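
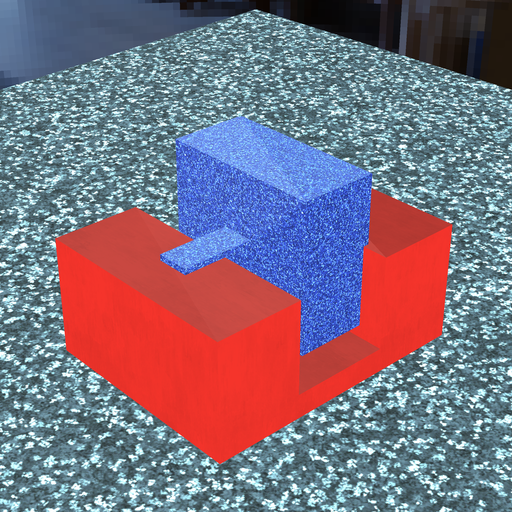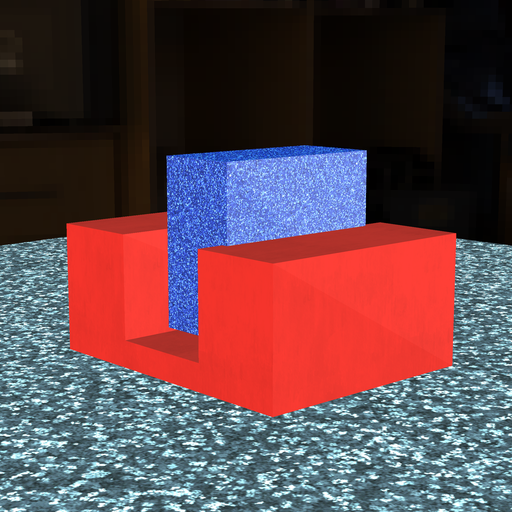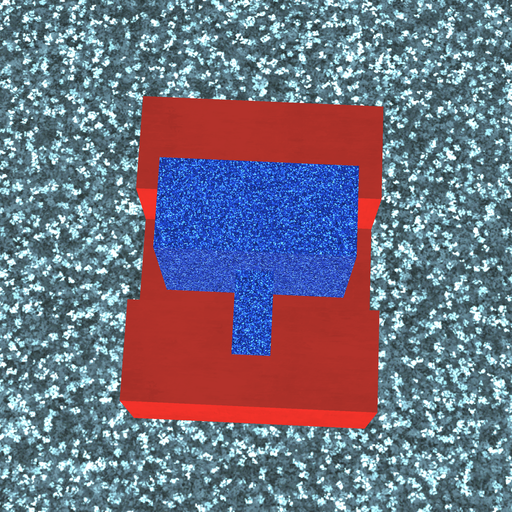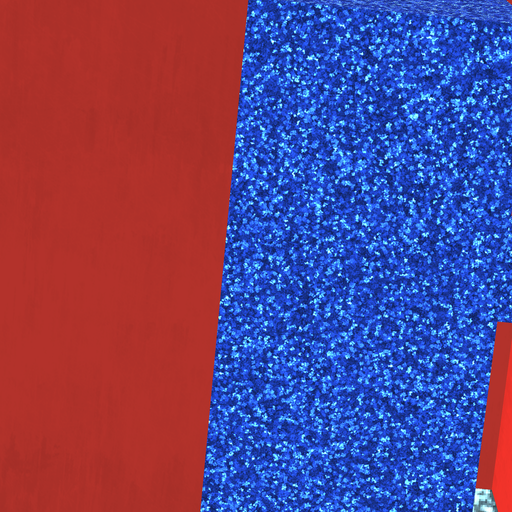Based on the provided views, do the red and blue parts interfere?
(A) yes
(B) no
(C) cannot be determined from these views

(A) yes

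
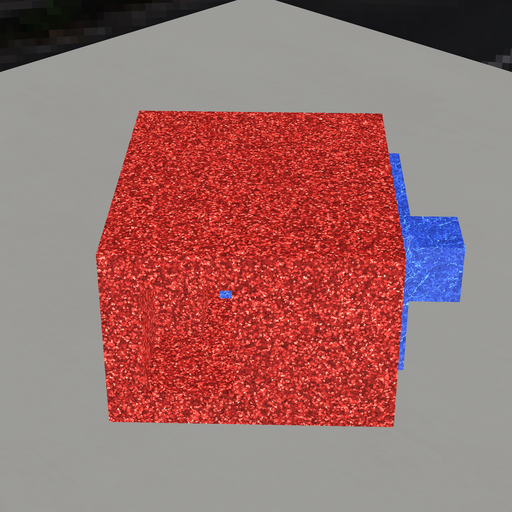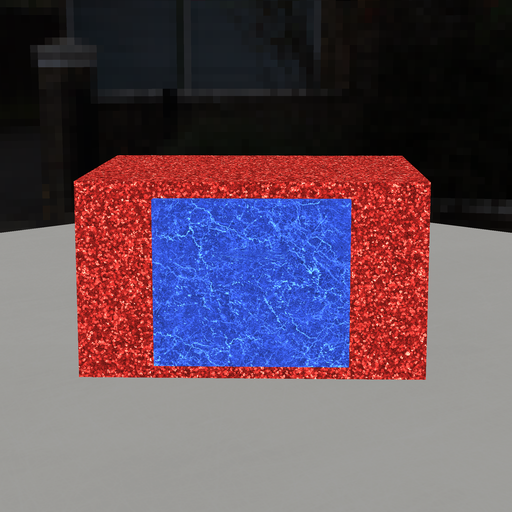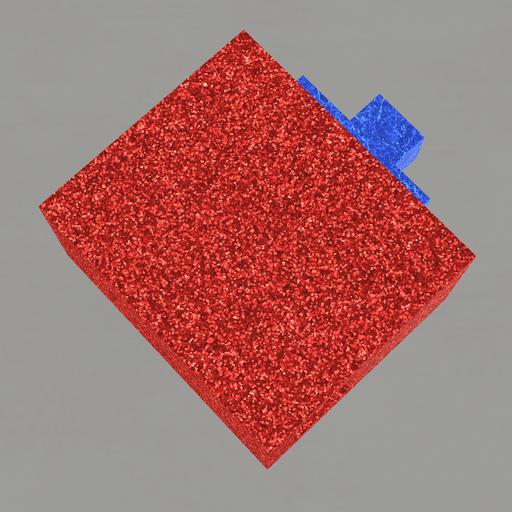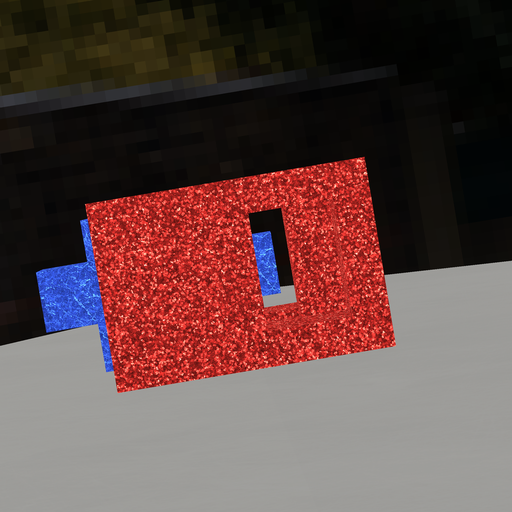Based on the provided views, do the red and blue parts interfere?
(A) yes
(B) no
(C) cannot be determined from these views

(B) no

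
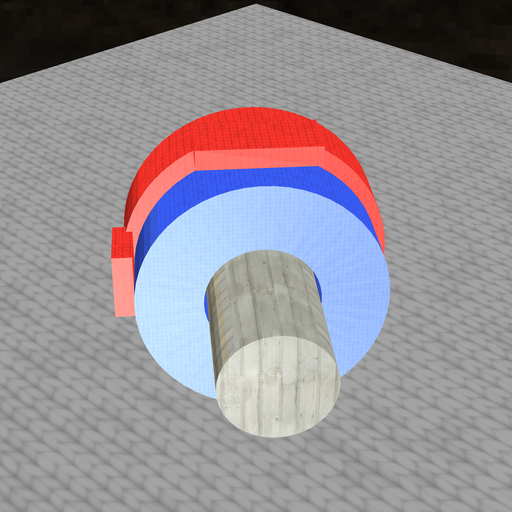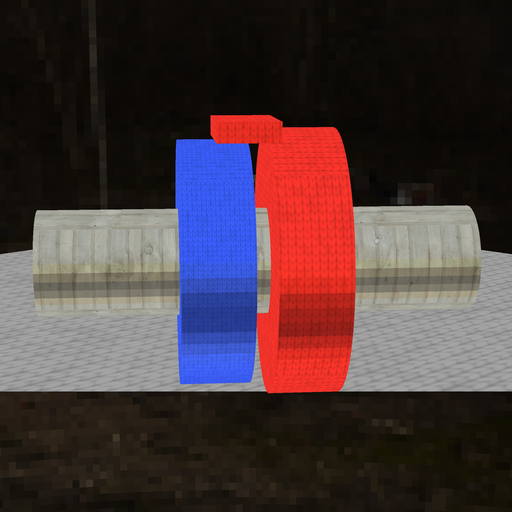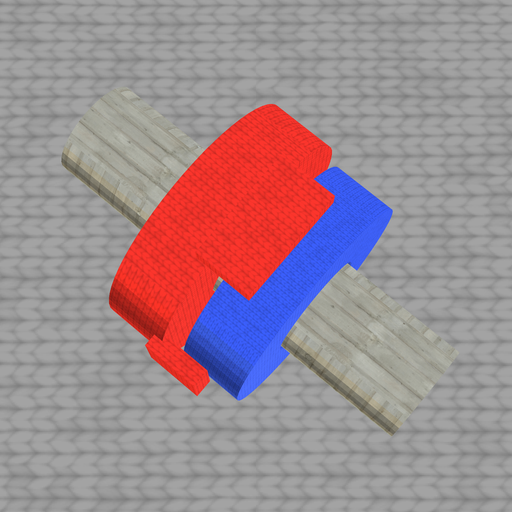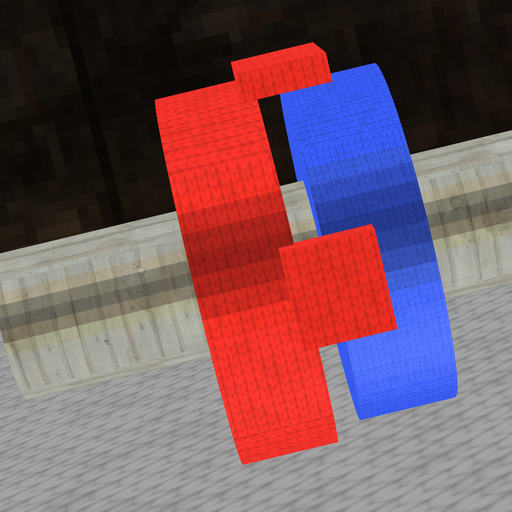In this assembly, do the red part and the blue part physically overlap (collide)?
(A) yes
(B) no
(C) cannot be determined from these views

(B) no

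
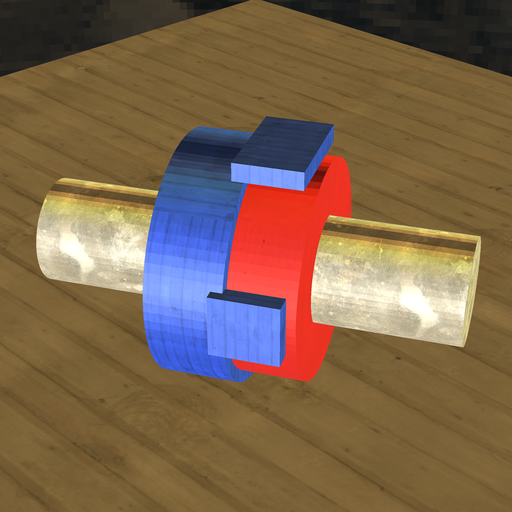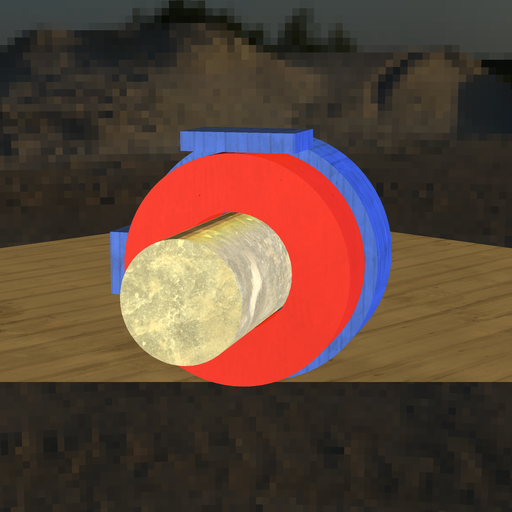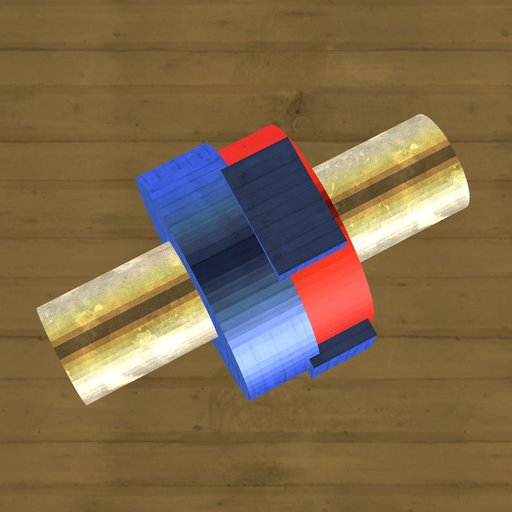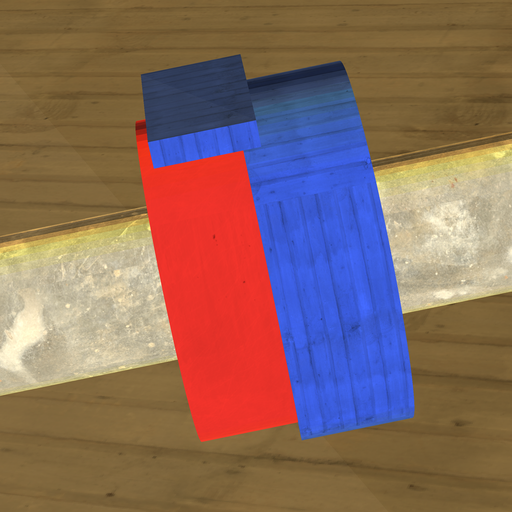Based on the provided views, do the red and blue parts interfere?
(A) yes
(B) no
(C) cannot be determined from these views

(A) yes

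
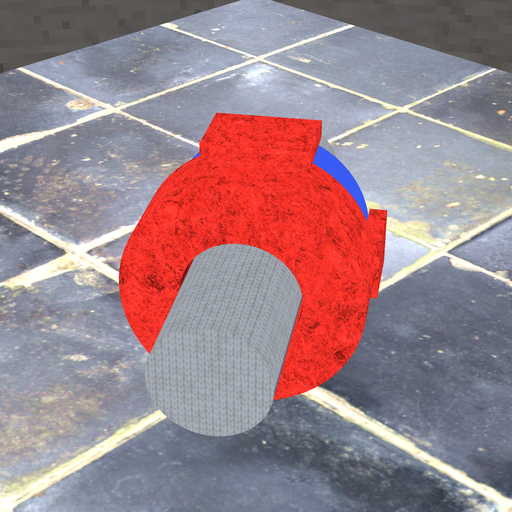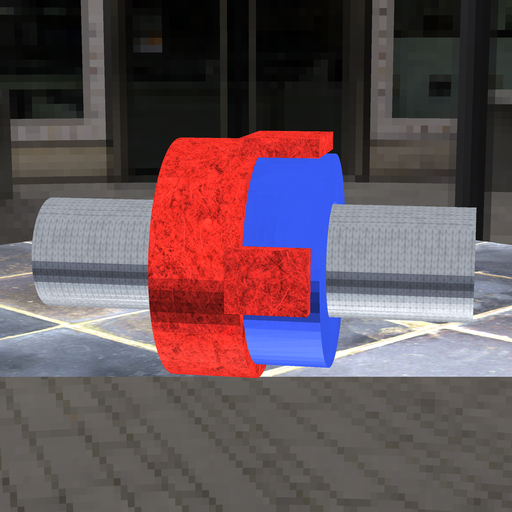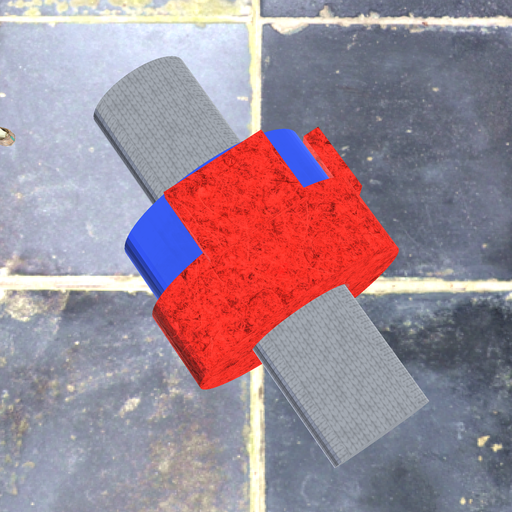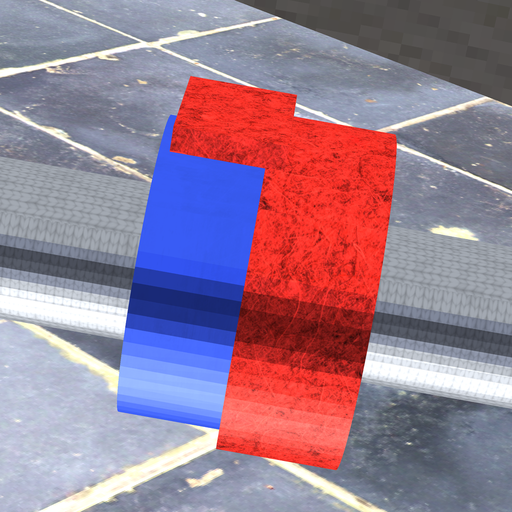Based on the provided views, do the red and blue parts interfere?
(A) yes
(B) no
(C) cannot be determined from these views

(A) yes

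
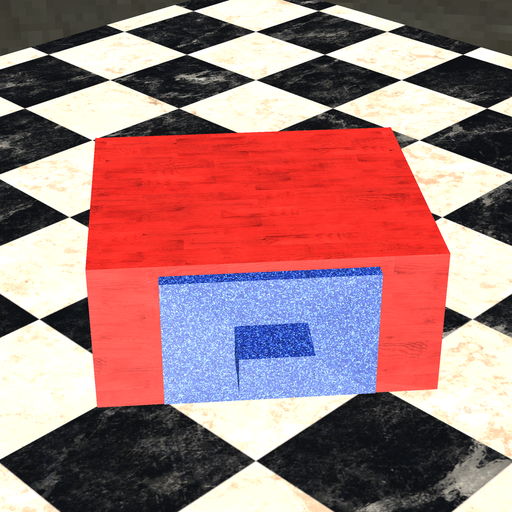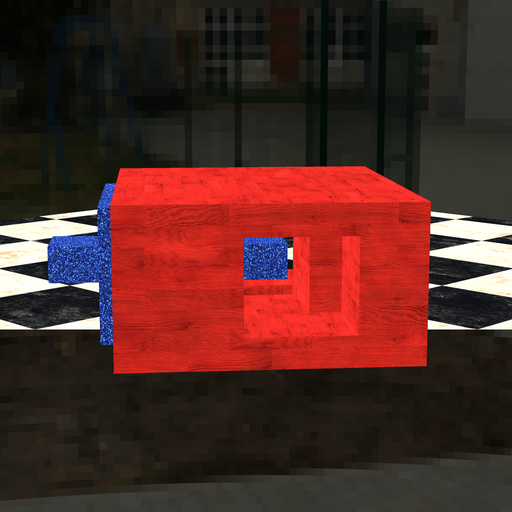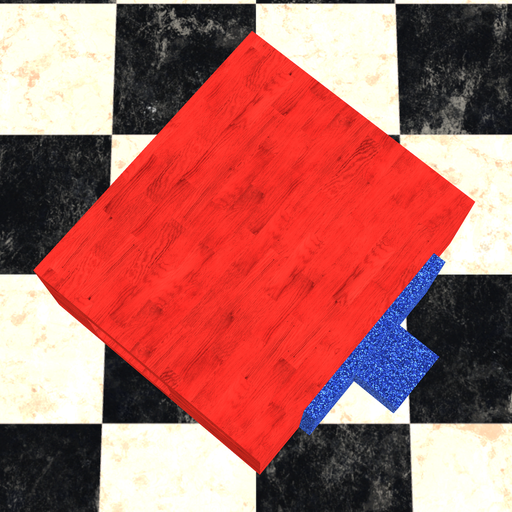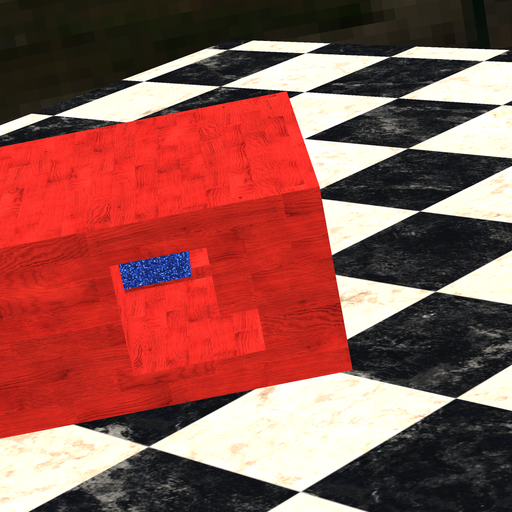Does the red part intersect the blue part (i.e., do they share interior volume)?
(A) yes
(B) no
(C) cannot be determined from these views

(B) no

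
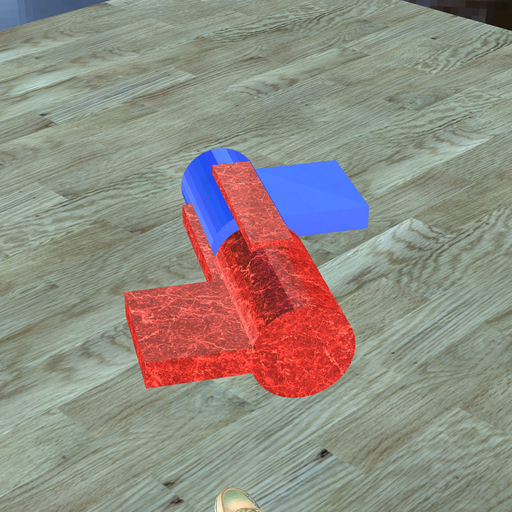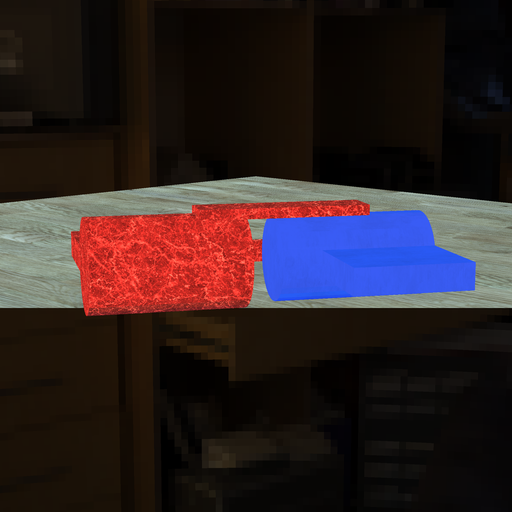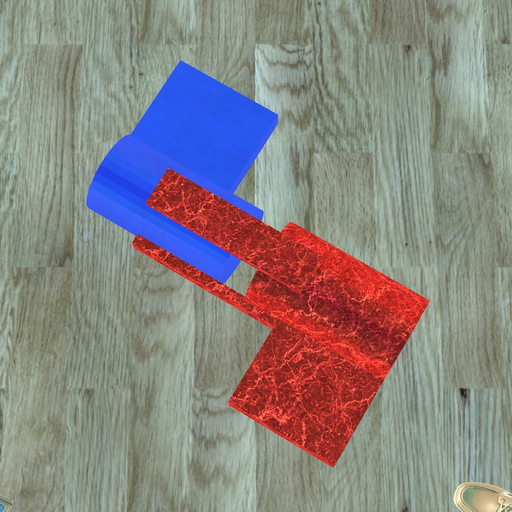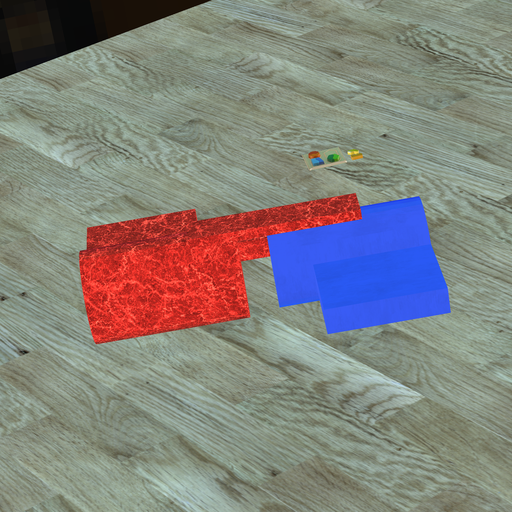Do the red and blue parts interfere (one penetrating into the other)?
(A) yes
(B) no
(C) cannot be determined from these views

(B) no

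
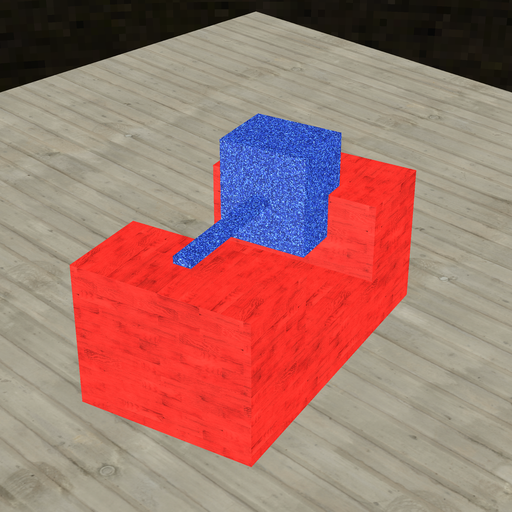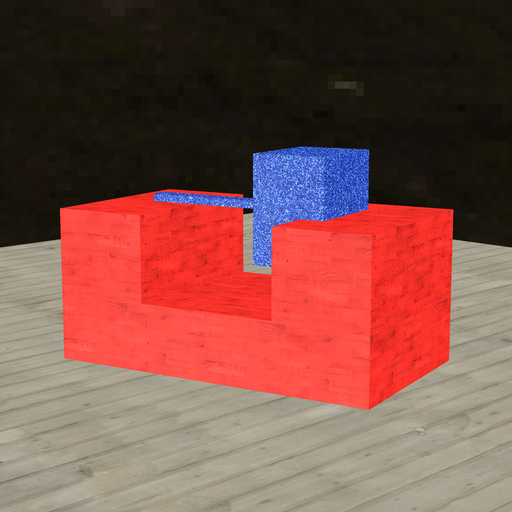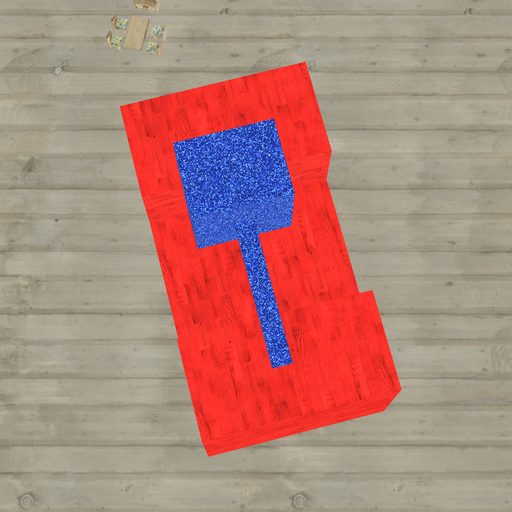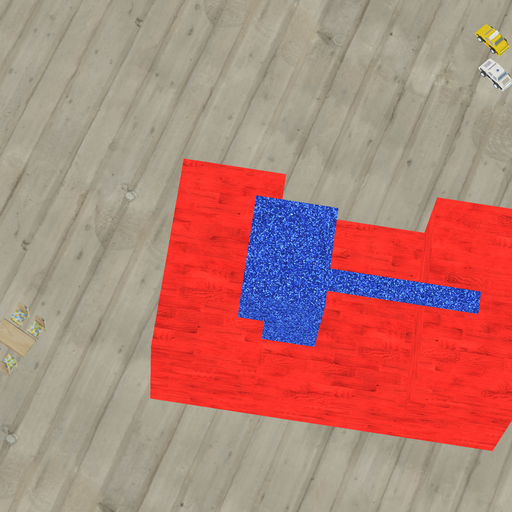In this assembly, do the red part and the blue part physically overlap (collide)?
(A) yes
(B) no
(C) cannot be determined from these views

(A) yes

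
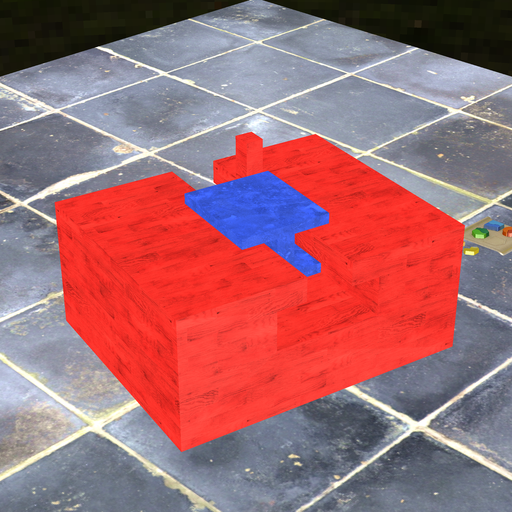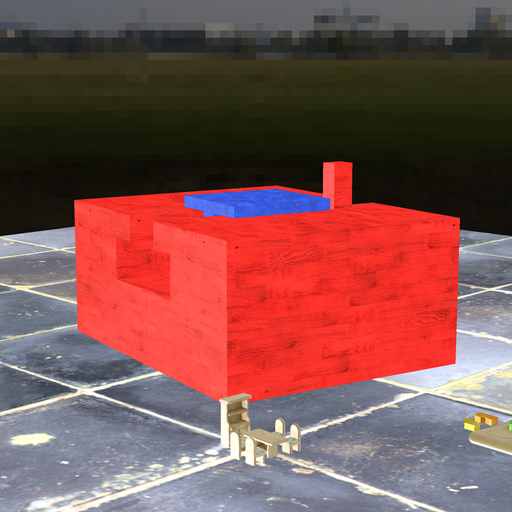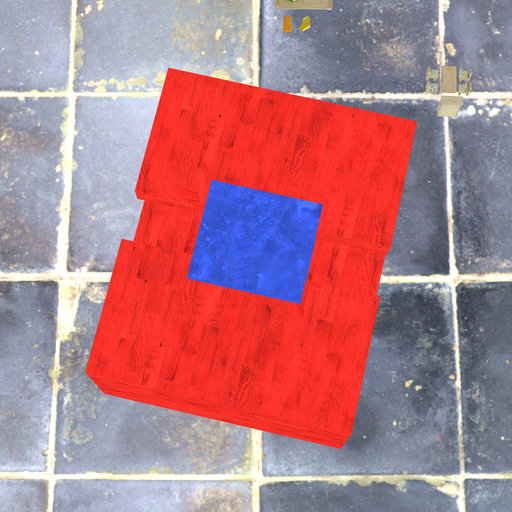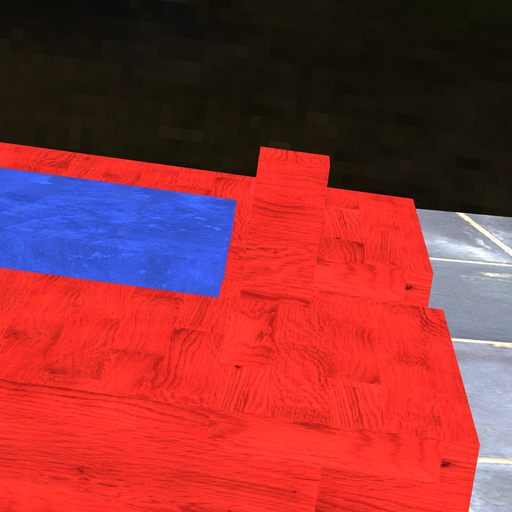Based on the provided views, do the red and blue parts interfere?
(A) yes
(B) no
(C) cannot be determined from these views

(B) no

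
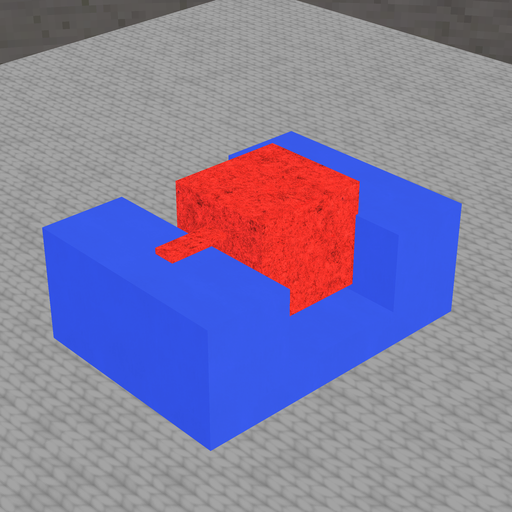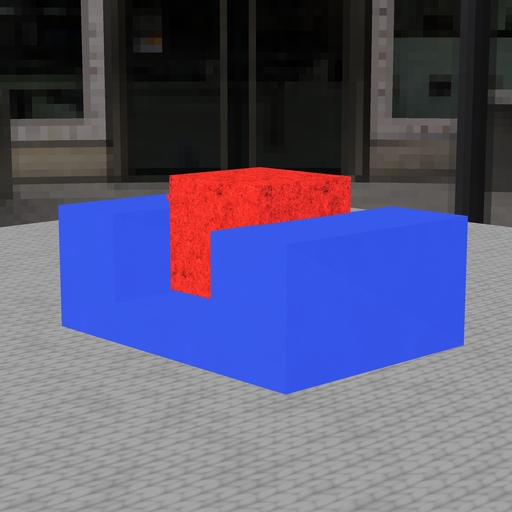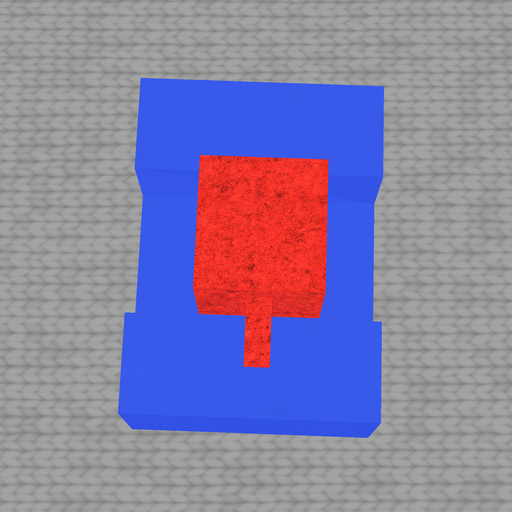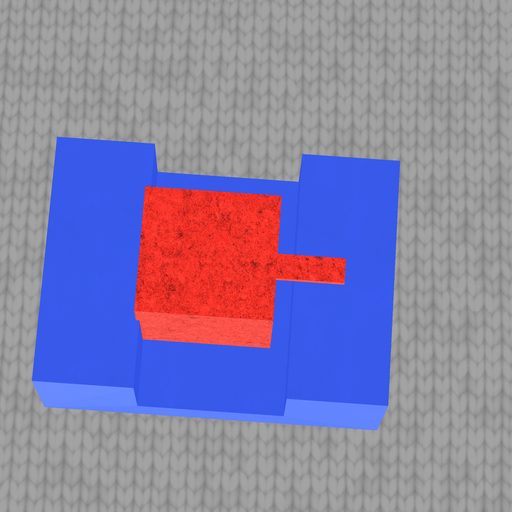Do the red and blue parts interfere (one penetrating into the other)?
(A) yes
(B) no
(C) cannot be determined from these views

(A) yes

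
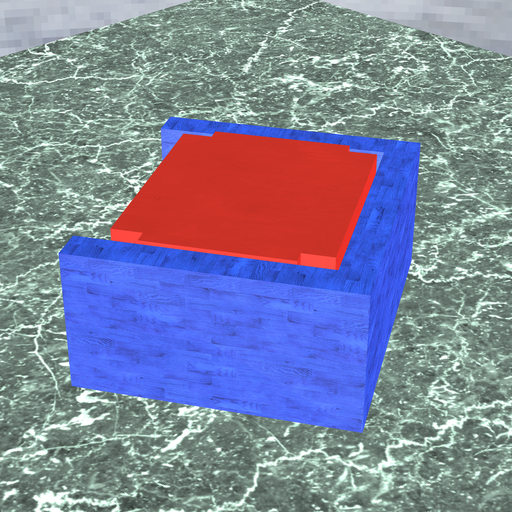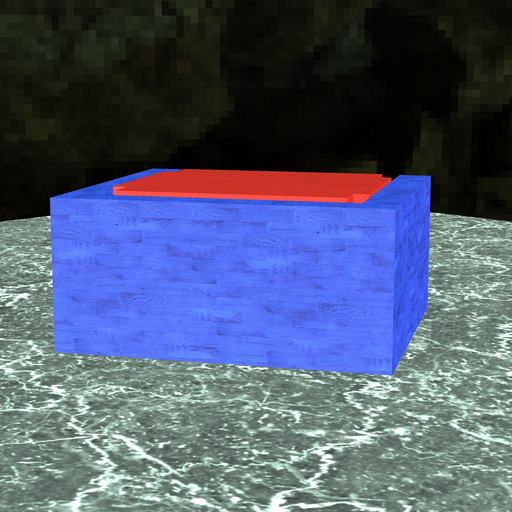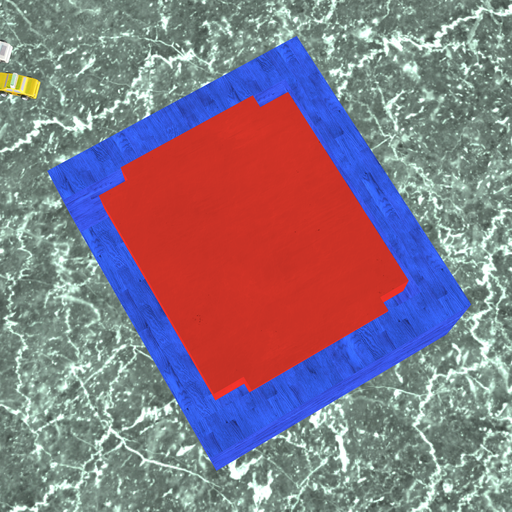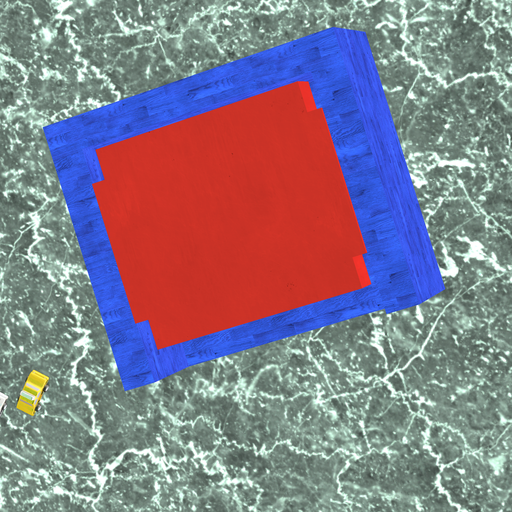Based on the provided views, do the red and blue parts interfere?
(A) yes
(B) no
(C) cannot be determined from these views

(B) no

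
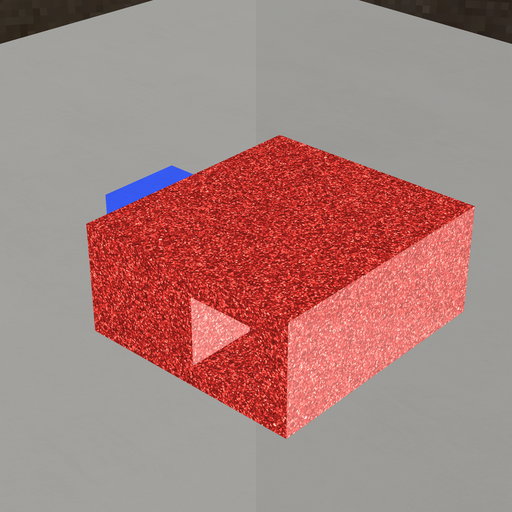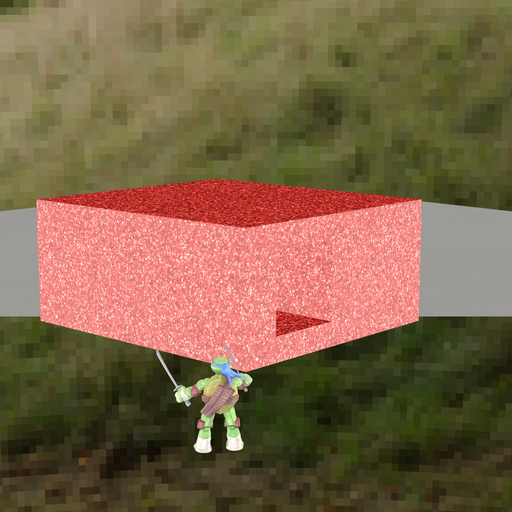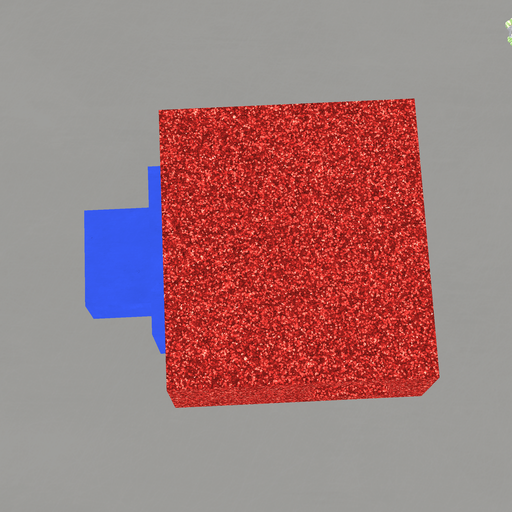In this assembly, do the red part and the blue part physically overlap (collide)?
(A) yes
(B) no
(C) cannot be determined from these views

(C) cannot be determined from these views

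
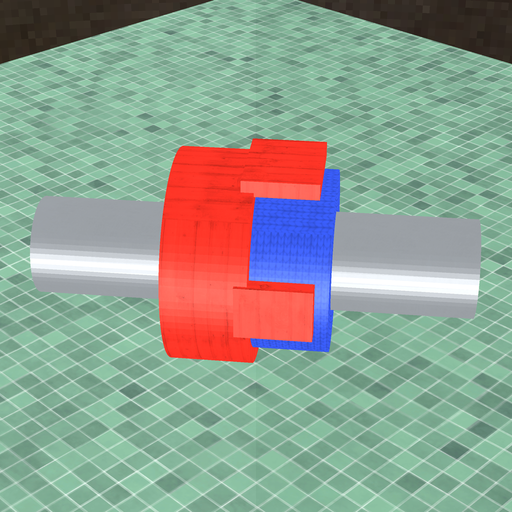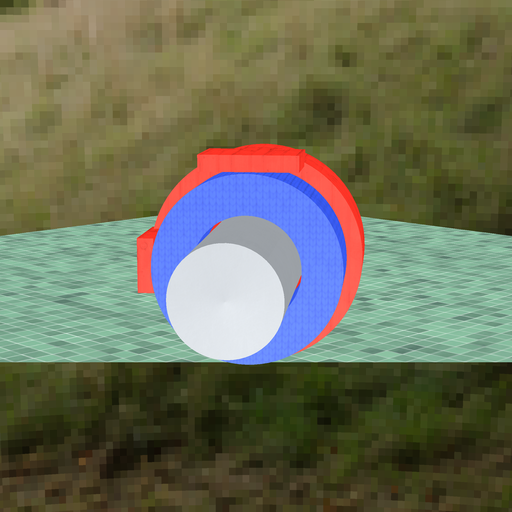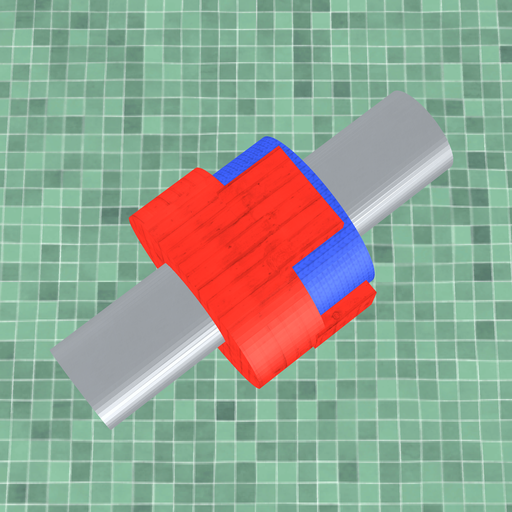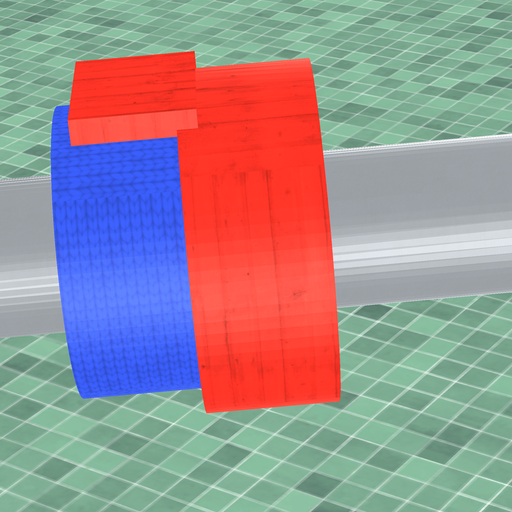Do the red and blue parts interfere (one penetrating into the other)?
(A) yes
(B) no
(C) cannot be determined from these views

(A) yes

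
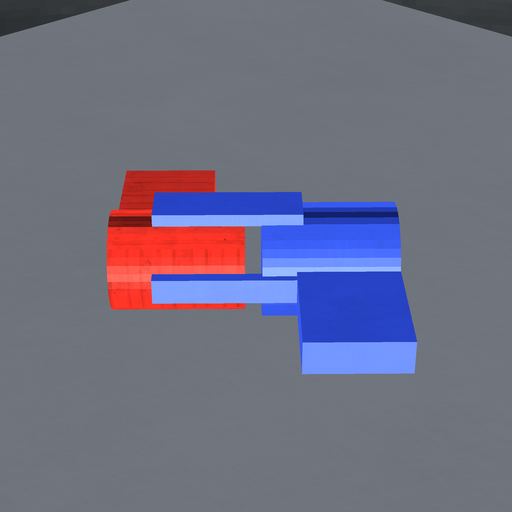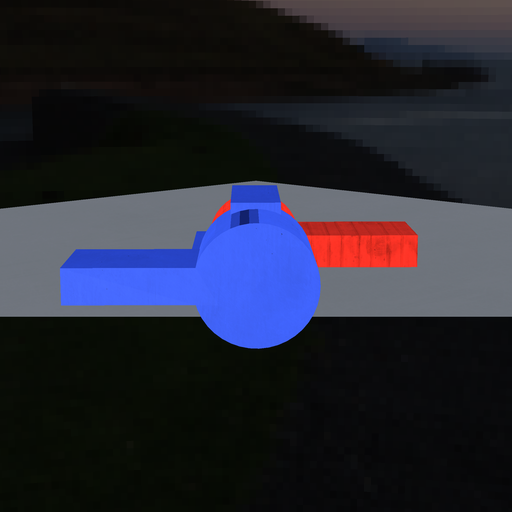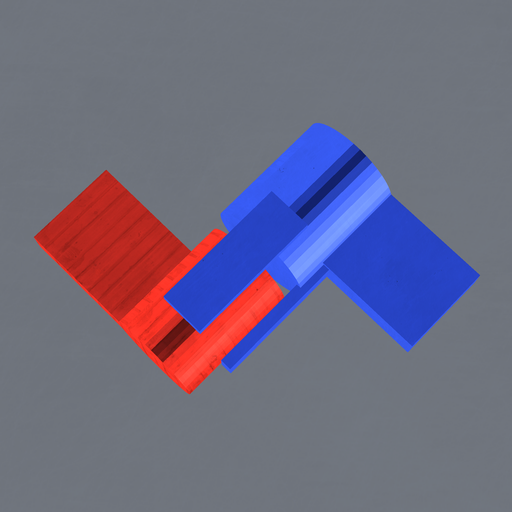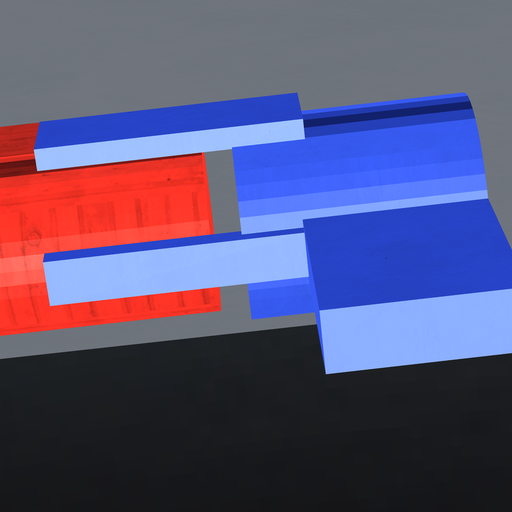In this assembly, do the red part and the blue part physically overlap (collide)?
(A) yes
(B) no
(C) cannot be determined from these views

(B) no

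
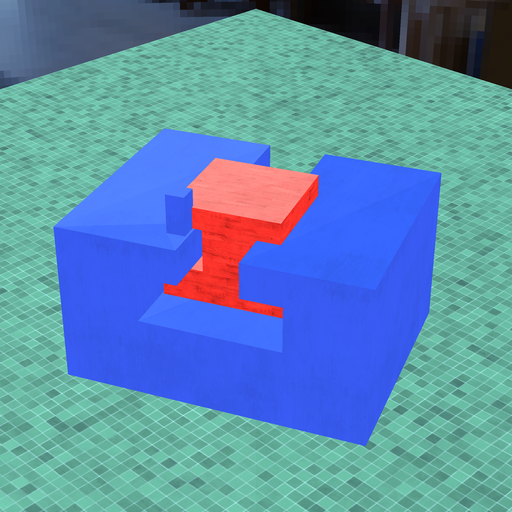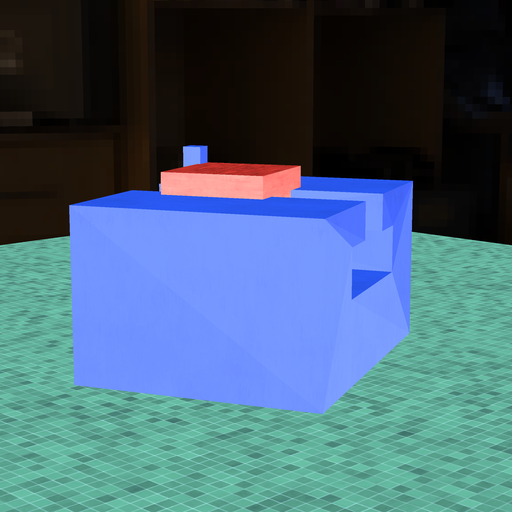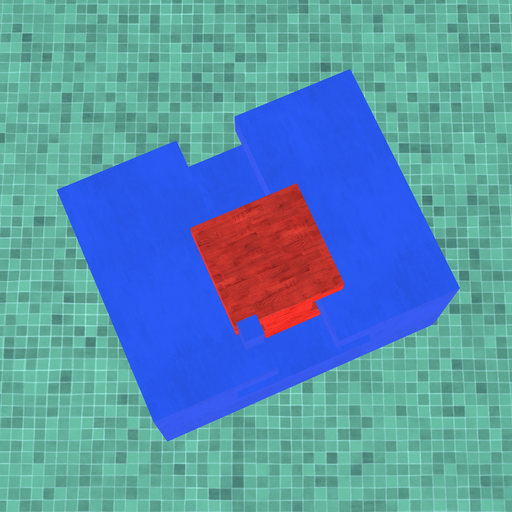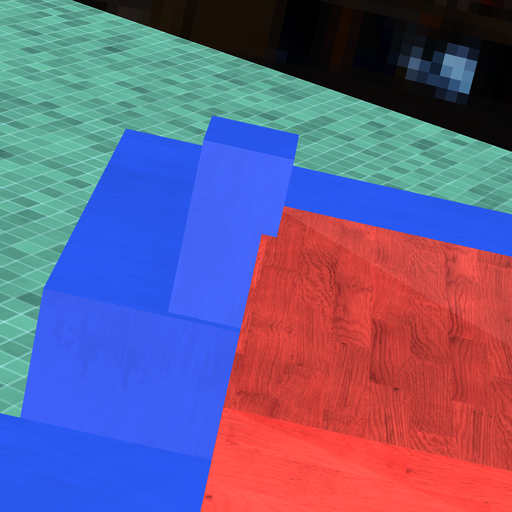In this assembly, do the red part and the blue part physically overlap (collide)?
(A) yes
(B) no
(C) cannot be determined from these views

(A) yes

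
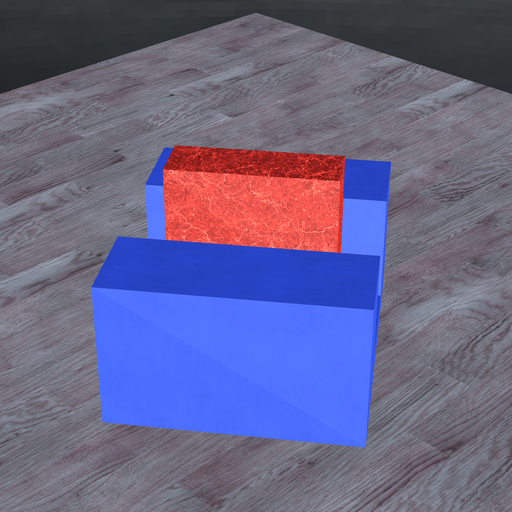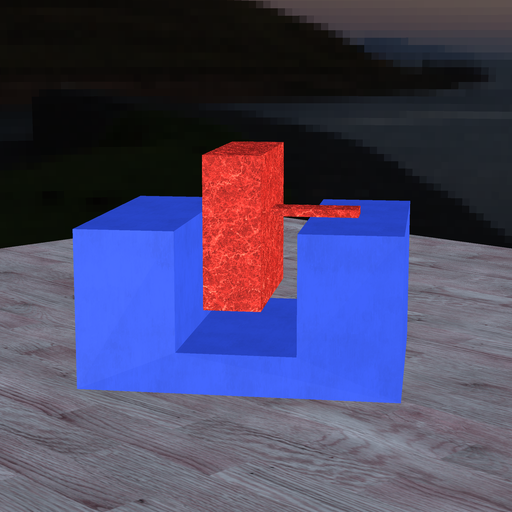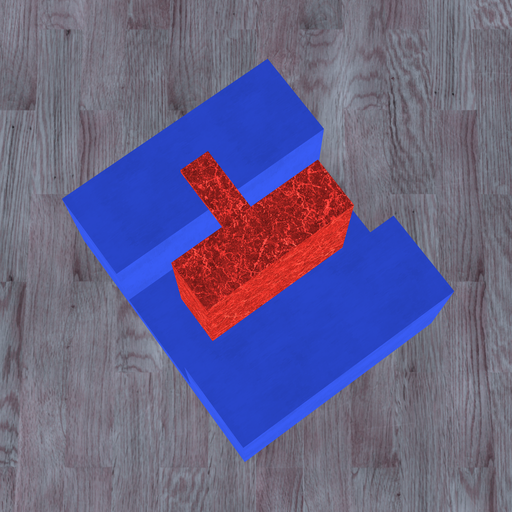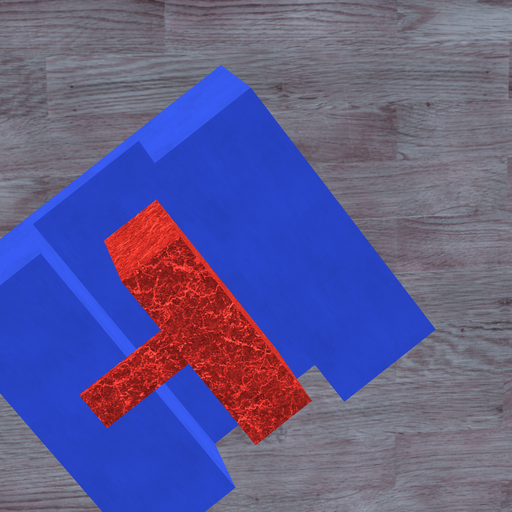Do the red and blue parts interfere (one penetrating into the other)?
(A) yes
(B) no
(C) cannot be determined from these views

(B) no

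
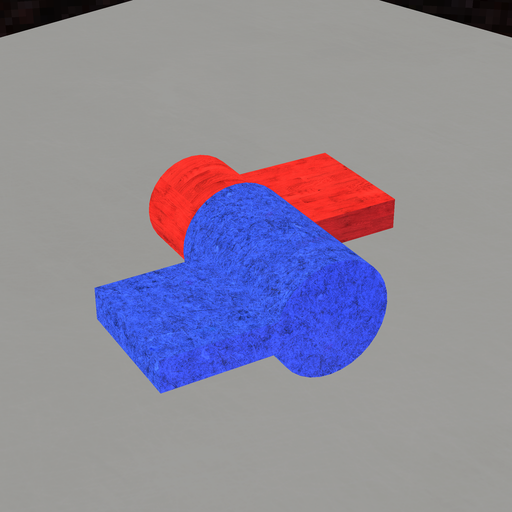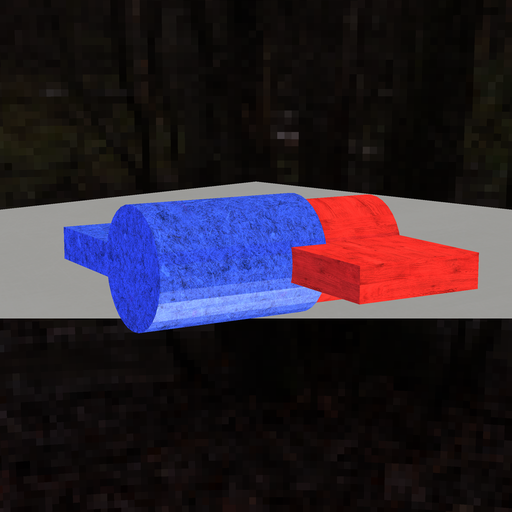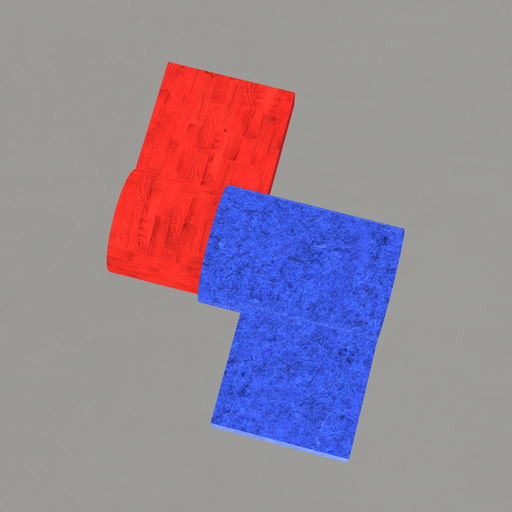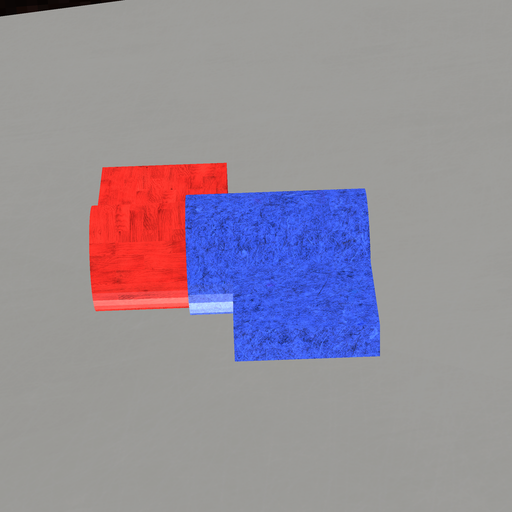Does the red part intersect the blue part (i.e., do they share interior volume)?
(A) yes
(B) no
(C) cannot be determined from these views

(A) yes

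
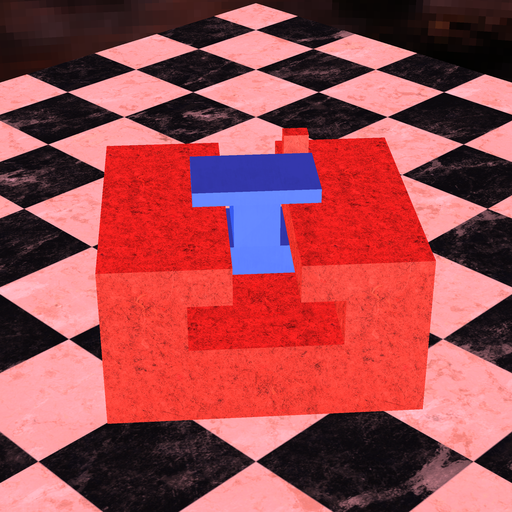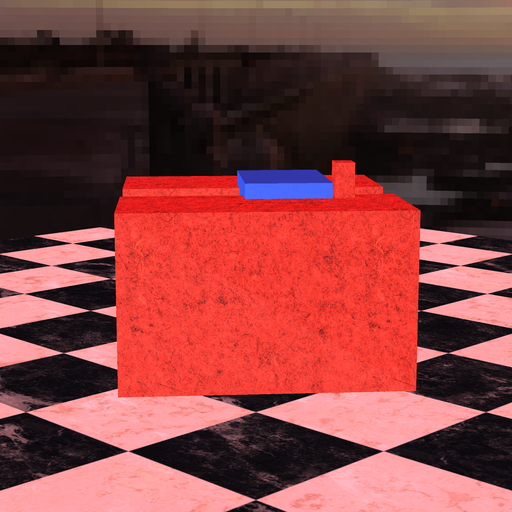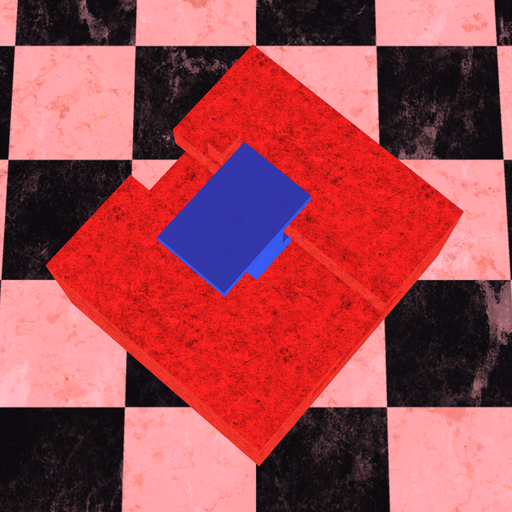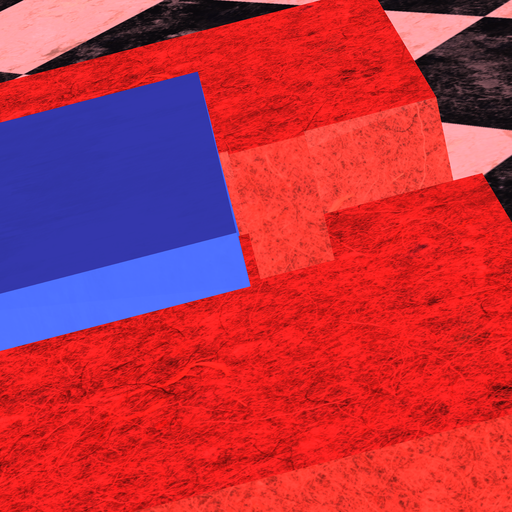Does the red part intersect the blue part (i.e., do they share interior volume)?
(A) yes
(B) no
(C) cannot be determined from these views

(B) no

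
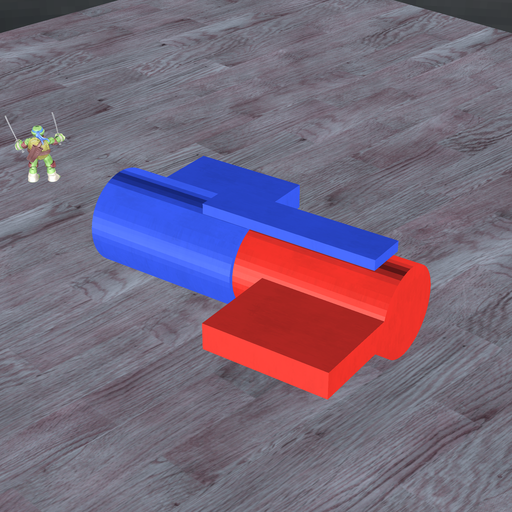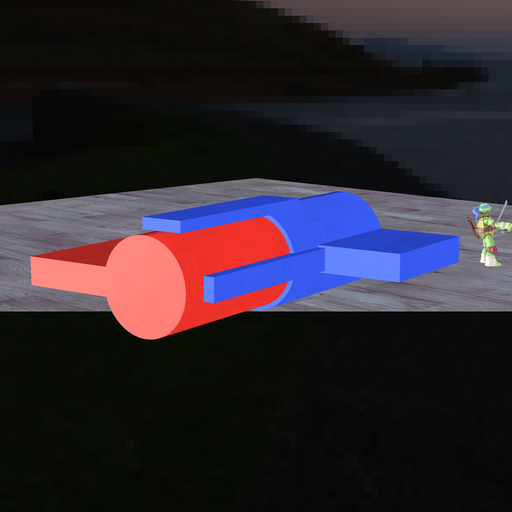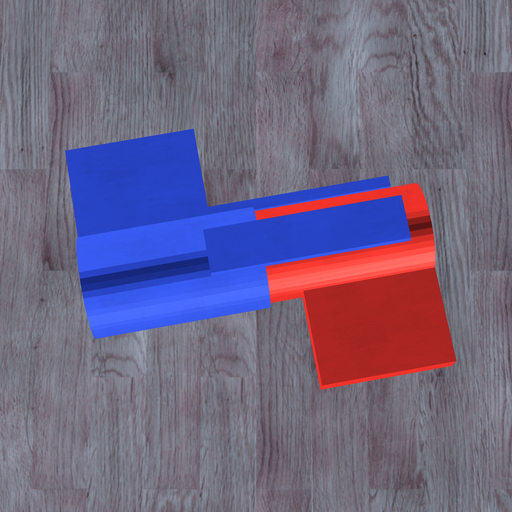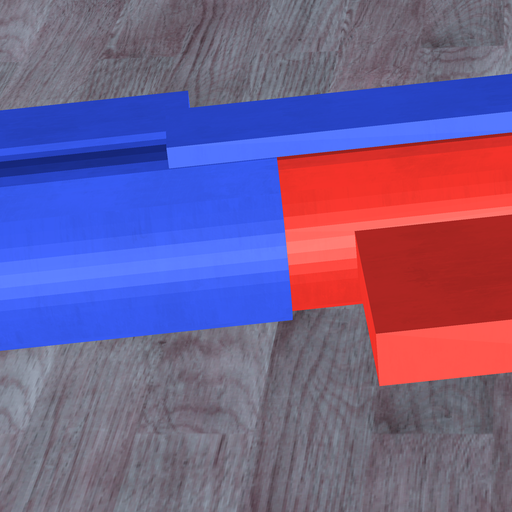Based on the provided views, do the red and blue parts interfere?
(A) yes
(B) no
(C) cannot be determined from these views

(A) yes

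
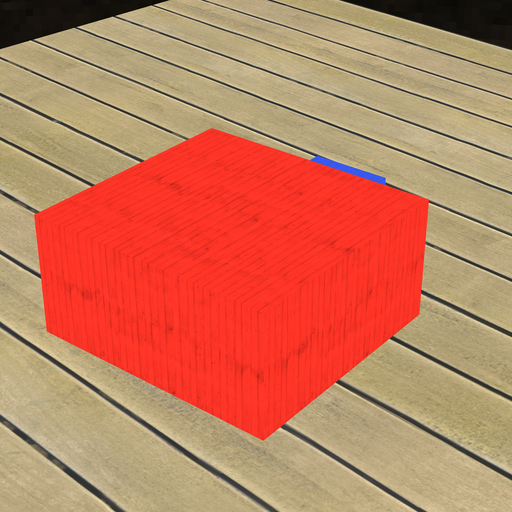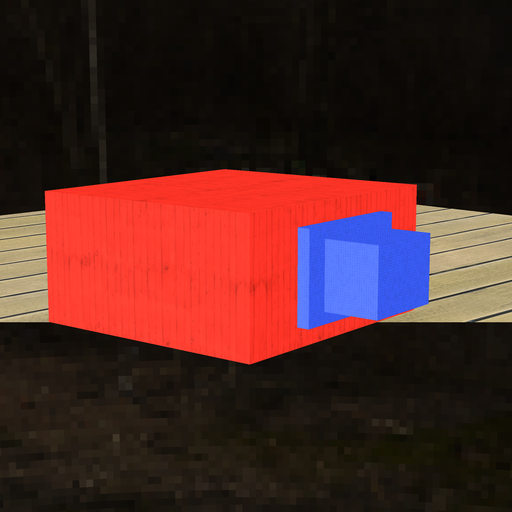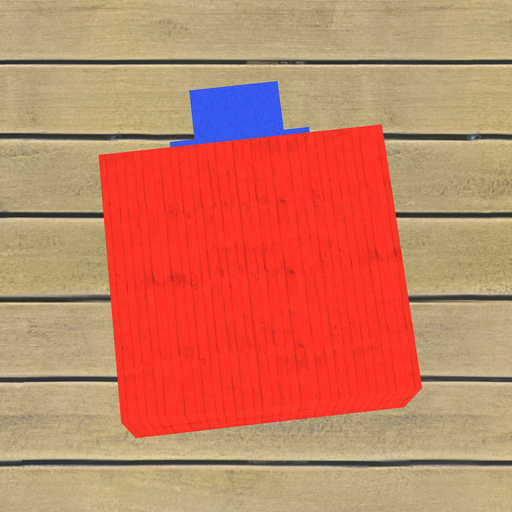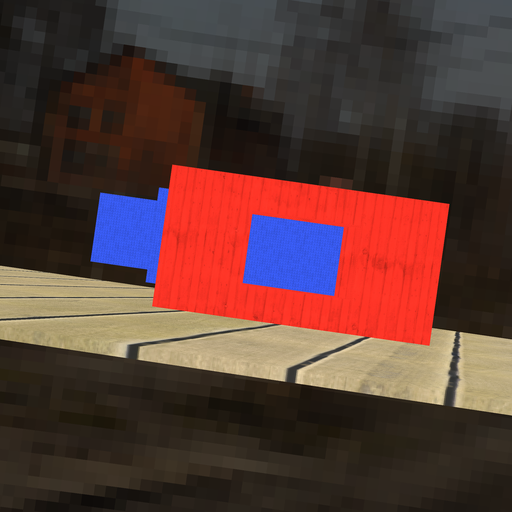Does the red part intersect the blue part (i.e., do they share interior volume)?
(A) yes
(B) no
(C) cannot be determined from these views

(B) no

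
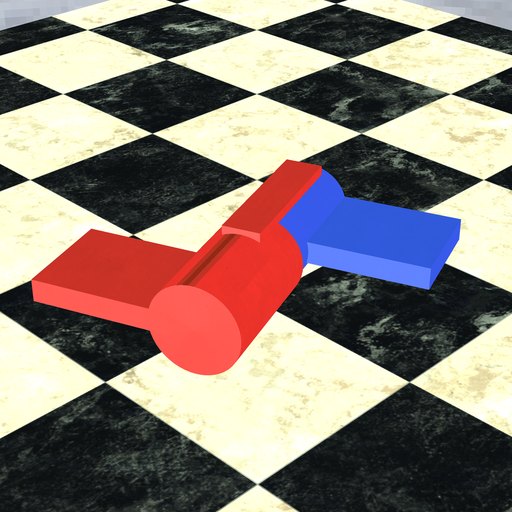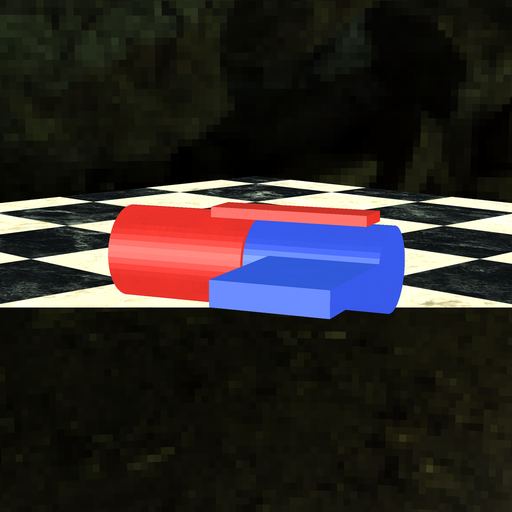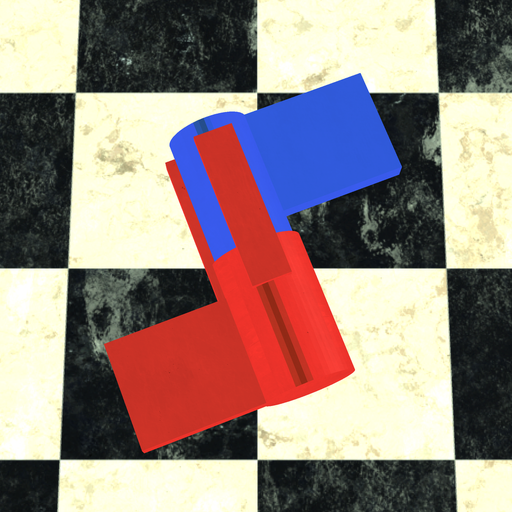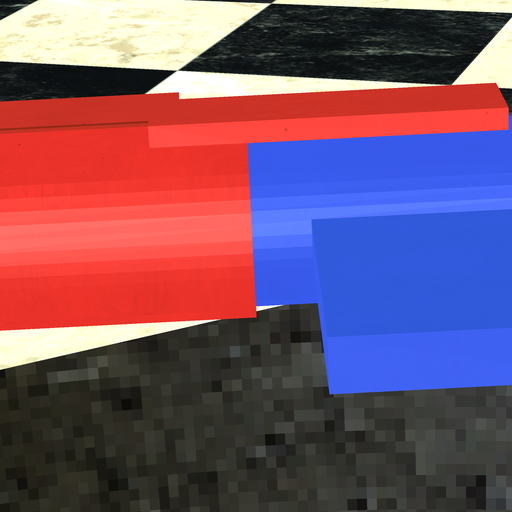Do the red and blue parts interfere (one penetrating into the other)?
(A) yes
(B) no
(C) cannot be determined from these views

(A) yes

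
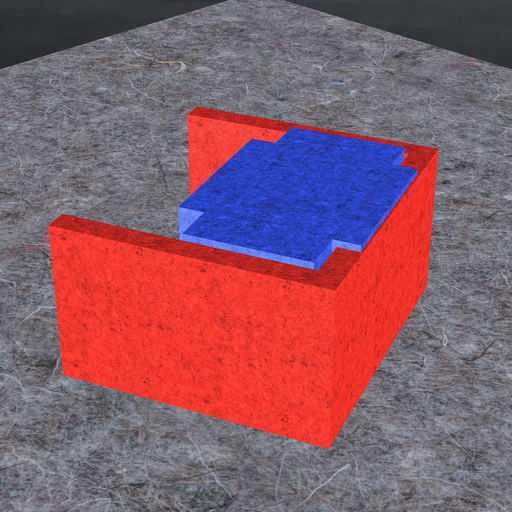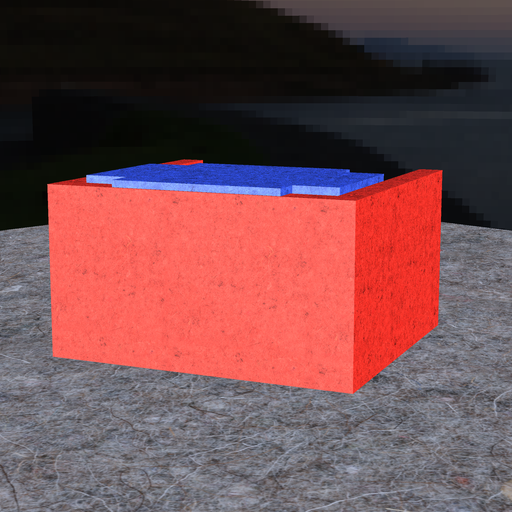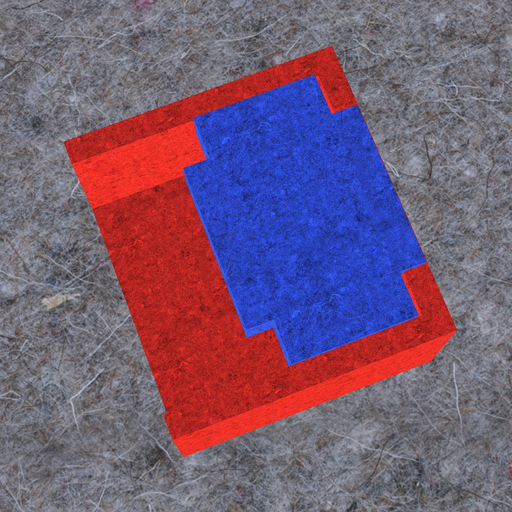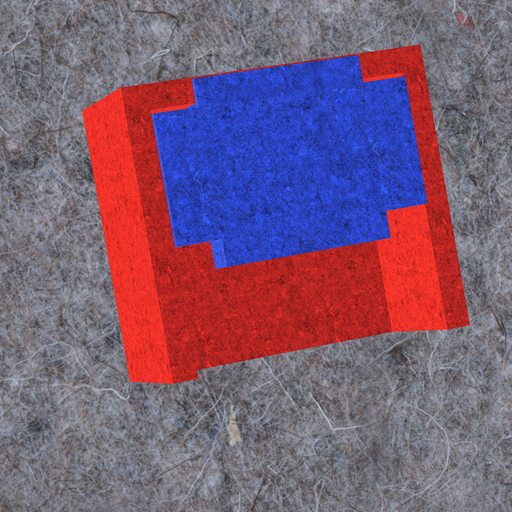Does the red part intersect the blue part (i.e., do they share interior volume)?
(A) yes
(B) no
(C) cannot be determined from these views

(A) yes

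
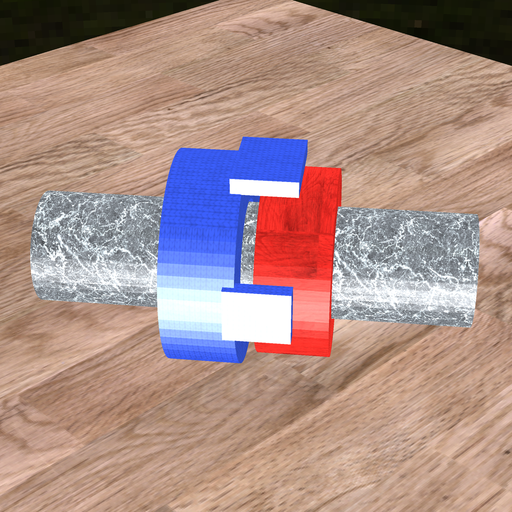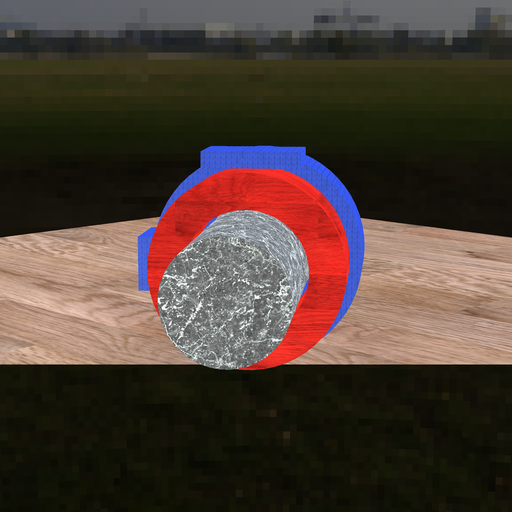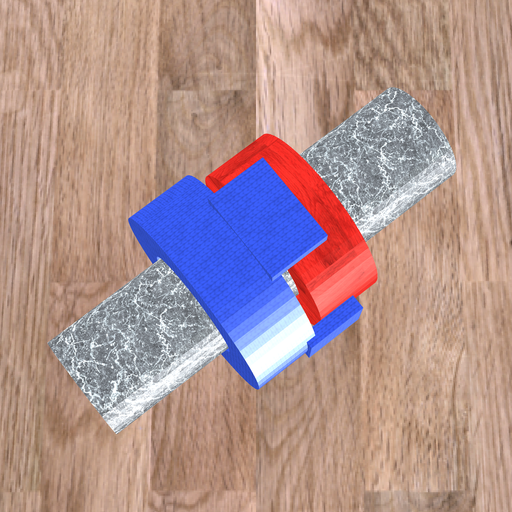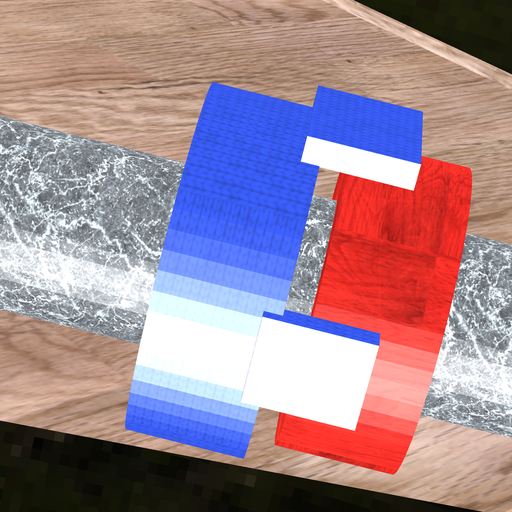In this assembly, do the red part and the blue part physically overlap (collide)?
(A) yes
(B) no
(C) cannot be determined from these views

(B) no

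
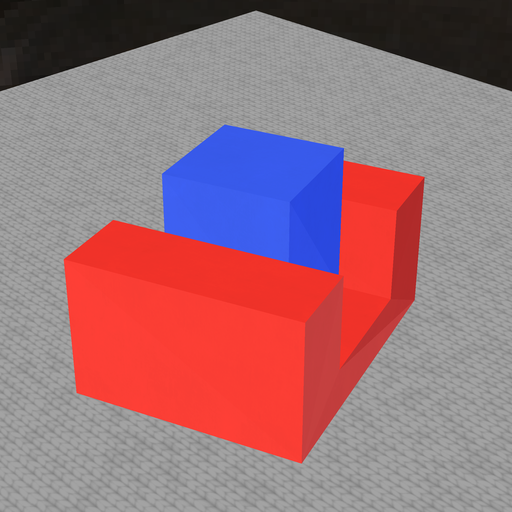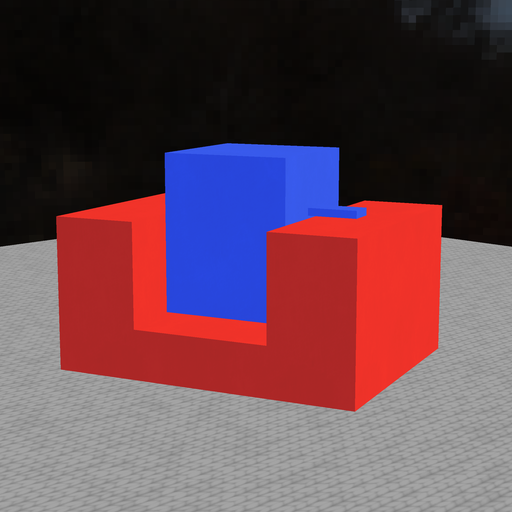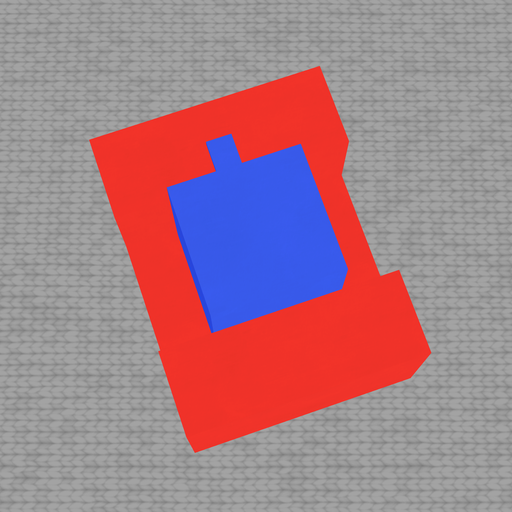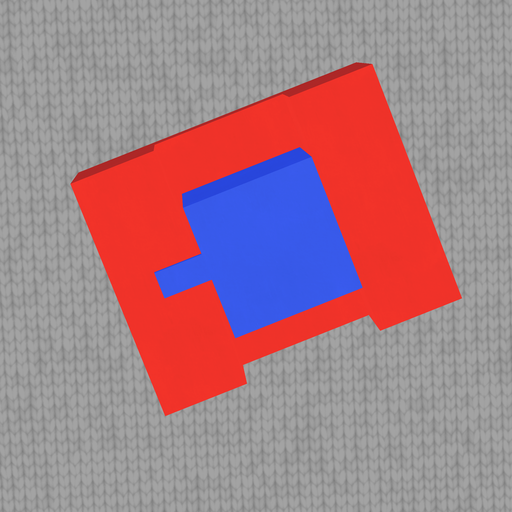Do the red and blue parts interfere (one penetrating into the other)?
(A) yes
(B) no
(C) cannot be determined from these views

(B) no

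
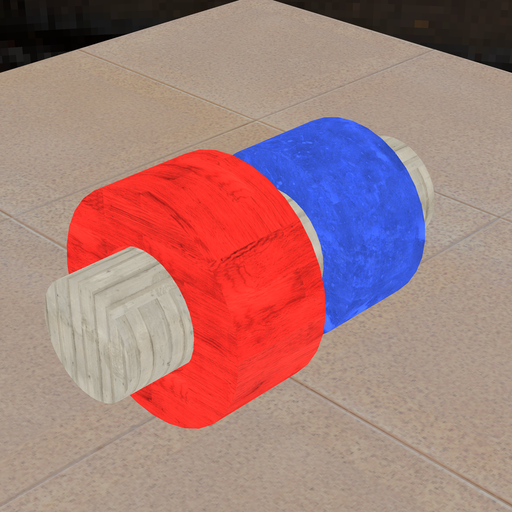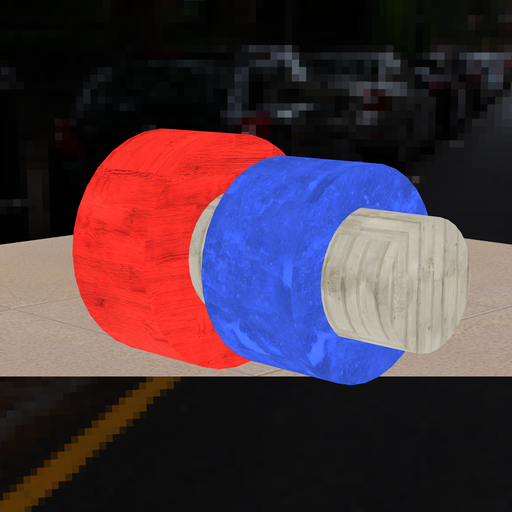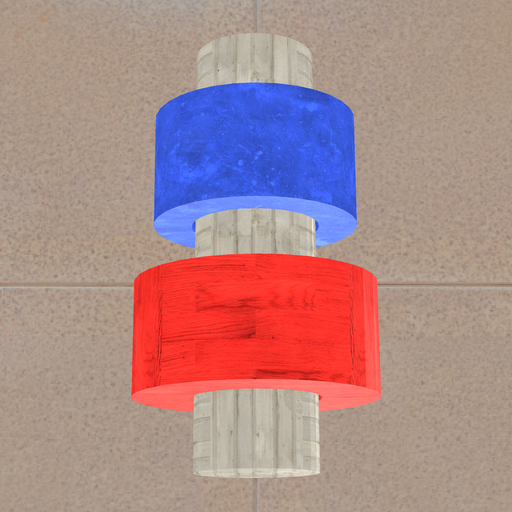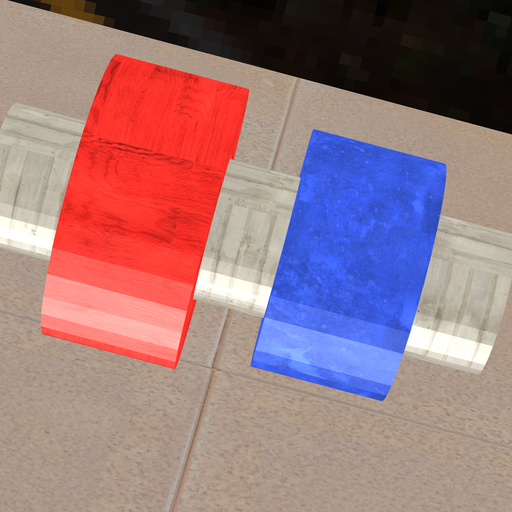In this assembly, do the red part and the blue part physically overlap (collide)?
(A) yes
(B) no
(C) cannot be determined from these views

(B) no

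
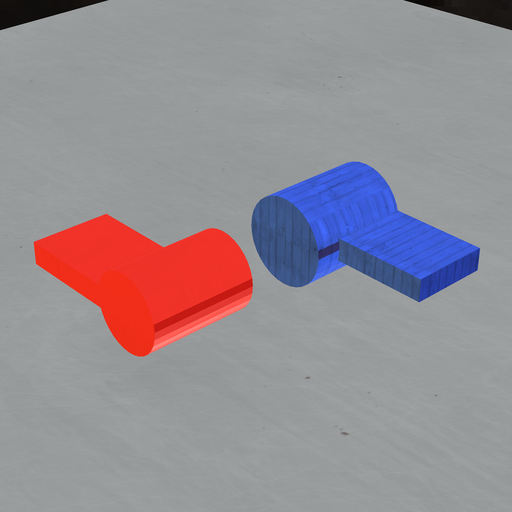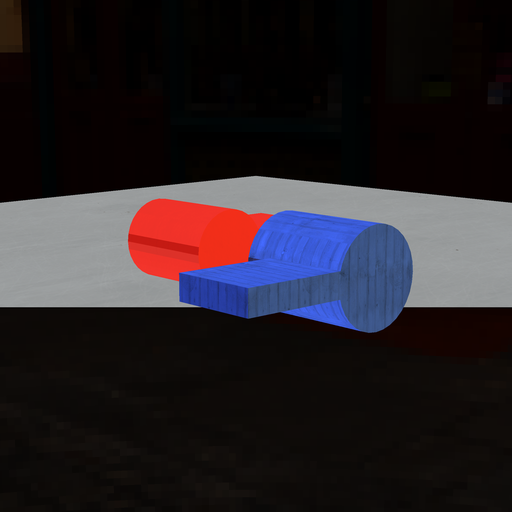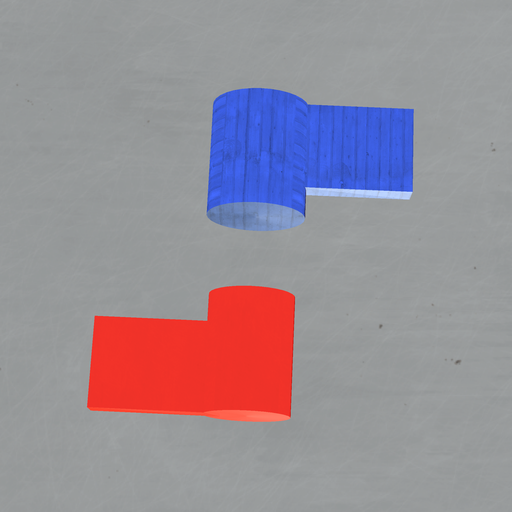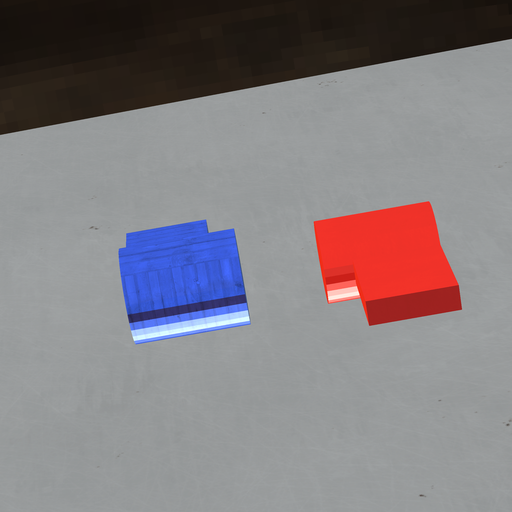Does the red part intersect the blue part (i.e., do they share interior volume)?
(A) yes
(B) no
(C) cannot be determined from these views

(B) no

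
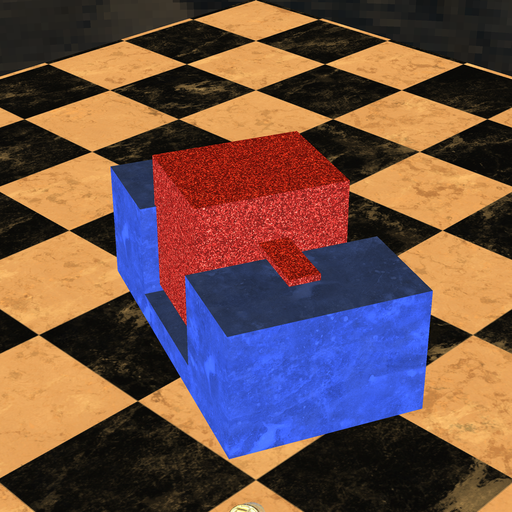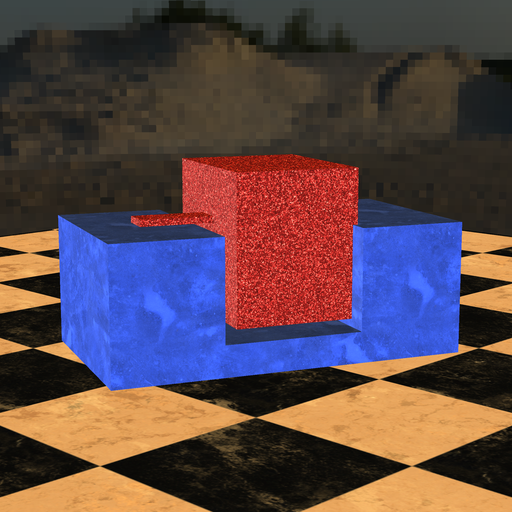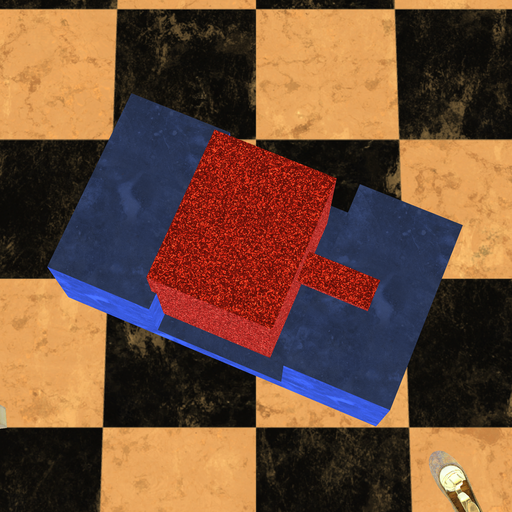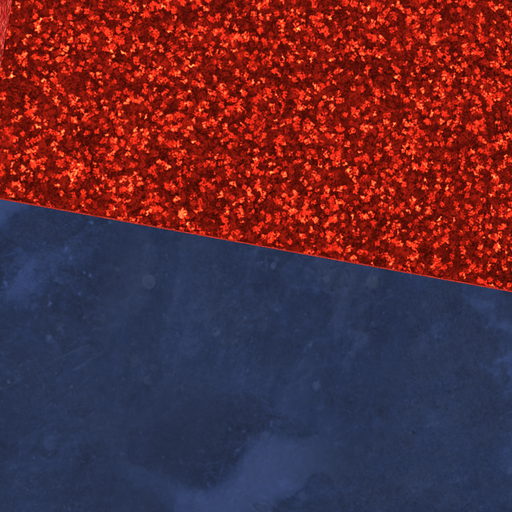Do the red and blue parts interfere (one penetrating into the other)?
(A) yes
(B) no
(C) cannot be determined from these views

(A) yes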